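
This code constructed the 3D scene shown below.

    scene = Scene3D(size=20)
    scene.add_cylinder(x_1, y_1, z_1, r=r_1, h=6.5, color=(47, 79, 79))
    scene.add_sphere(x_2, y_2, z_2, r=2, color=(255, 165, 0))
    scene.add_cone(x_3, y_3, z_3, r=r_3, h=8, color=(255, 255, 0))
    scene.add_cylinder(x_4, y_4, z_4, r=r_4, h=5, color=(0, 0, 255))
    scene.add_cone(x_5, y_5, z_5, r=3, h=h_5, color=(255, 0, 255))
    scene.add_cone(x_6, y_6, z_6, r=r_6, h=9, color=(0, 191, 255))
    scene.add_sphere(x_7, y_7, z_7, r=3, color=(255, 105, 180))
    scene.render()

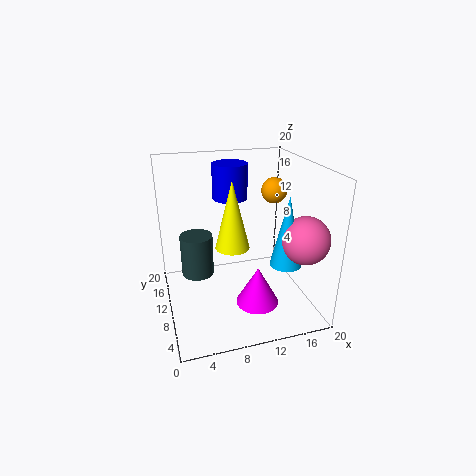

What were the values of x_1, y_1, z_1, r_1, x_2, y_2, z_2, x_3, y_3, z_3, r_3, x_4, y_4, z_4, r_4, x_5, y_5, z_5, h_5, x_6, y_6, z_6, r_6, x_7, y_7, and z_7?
x_1 = 5, y_1 = 15.5, z_1 = 2, r_1 = 2.5, x_2 = 17.5, y_2 = 15.5, z_2 = 14.5, x_3 = 7.5, y_3 = 4, z_3 = 12, r_3 = 2, x_4 = 10, y_4 = 14, z_4 = 14.5, r_4 = 2.5, x_5 = 12, y_5 = 7, z_5 = 1, h_5 = 5.5, x_6 = 14.5, y_6 = 4, z_6 = 8.5, r_6 = 2, x_7 = 16.5, y_7 = 3, z_7 = 12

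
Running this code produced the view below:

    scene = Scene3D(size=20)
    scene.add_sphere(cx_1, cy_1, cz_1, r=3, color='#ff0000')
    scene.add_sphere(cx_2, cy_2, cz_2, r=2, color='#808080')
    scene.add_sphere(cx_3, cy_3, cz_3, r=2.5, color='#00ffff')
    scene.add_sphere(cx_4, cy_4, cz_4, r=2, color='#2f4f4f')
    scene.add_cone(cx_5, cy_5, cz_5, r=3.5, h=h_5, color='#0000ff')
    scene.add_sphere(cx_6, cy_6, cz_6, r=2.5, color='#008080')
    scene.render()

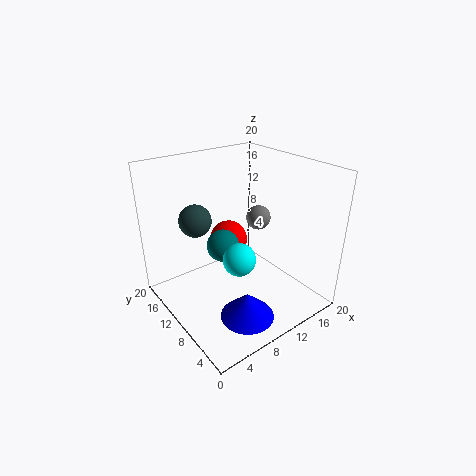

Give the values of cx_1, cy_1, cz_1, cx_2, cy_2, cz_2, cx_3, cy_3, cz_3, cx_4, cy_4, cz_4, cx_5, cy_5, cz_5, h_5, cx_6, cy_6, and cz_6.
cx_1 = 13; cy_1 = 16.5; cz_1 = 6; cx_2 = 18; cy_2 = 15; cz_2 = 9; cx_3 = 11; cy_3 = 11; cz_3 = 5.5; cx_4 = 3.5; cy_4 = 10; cz_4 = 14.5; cx_5 = 7; cy_5 = 4; cz_5 = 2; h_5 = 3.5; cx_6 = 10.5; cy_6 = 14.5; cz_6 = 6.5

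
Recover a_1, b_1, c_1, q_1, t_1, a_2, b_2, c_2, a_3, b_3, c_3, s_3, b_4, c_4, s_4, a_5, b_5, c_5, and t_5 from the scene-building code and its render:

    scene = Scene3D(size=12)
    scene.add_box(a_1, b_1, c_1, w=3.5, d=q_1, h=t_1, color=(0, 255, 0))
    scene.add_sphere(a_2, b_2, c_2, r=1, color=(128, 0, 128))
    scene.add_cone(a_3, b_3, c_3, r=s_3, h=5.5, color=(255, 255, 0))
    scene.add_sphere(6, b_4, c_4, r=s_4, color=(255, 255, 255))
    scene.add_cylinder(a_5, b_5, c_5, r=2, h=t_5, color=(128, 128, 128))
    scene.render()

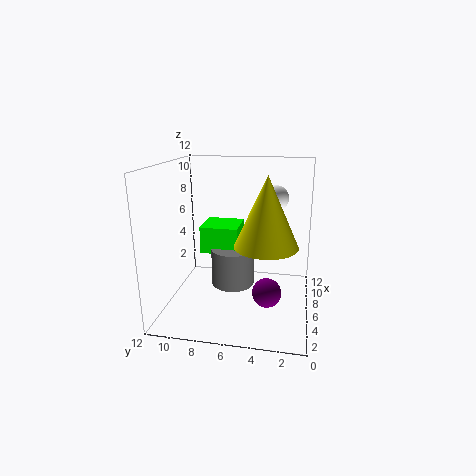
a_1 = 8
b_1 = 6.5
c_1 = 3.5
q_1 = 3.5
t_1 = 2.5
a_2 = 1
b_2 = 3
c_2 = 4
a_3 = 4.5
b_3 = 3.5
c_3 = 6
s_3 = 2.5
b_4 = 3
c_4 = 9.5
s_4 = 1
a_5 = 8.5
b_5 = 7
c_5 = 0.5
t_5 = 3.5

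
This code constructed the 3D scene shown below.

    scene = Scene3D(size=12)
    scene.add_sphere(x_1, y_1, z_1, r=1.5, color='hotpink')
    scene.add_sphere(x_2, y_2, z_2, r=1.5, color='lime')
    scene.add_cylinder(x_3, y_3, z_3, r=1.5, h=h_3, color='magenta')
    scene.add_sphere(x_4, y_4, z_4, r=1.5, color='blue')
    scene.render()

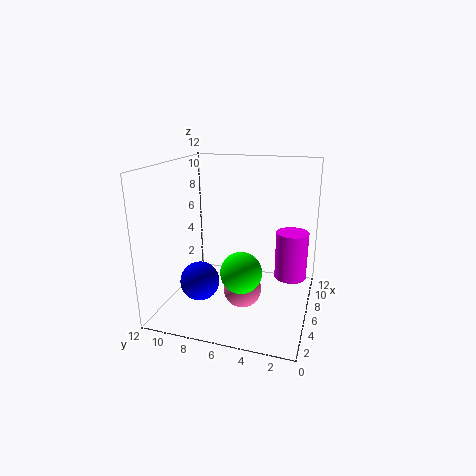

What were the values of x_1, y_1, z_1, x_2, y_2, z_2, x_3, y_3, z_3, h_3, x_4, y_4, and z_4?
x_1 = 4; y_1 = 5; z_1 = 2.5; x_2 = 2; y_2 = 4.5; z_2 = 5; x_3 = 10; y_3 = 2; z_3 = 1; h_3 = 4.5; x_4 = 2.5; y_4 = 8; z_4 = 3.5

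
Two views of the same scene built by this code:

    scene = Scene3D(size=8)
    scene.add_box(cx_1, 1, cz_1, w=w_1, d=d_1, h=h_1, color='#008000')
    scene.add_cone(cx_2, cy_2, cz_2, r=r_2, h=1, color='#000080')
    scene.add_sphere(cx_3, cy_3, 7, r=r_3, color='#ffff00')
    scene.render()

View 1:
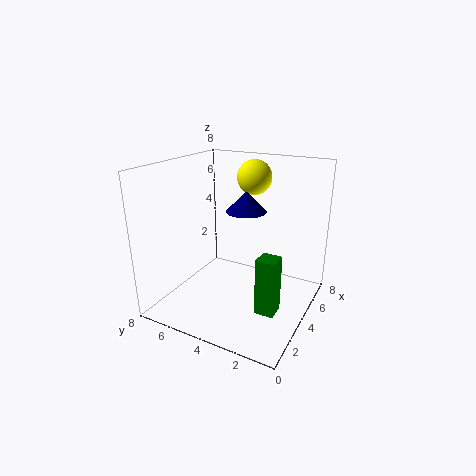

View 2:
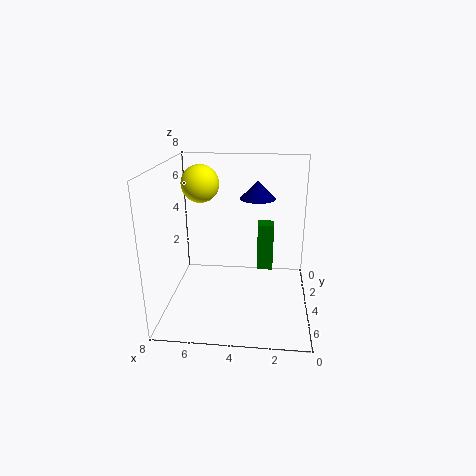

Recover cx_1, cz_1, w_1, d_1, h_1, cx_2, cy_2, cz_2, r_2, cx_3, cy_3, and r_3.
cx_1 = 2; cz_1 = 1; w_1 = 1; d_1 = 1; h_1 = 3; cx_2 = 3; cy_2 = 3; cz_2 = 6; r_2 = 1; cx_3 = 6; cy_3 = 4; r_3 = 1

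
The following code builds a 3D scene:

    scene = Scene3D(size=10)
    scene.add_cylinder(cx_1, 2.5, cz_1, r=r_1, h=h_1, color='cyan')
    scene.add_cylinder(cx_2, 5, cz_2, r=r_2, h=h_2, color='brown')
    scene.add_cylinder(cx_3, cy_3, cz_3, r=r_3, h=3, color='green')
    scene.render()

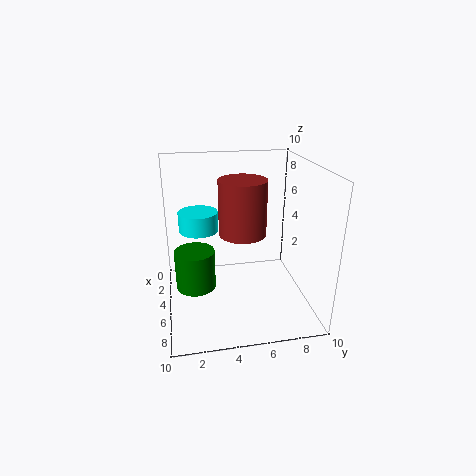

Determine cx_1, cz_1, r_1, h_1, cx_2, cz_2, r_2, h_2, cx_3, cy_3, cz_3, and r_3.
cx_1 = 2, cz_1 = 4.5, r_1 = 1.5, h_1 = 1.5, cx_2 = 6.5, cz_2 = 6, r_2 = 1.5, h_2 = 3.5, cx_3 = 3.5, cy_3 = 2, cz_3 = 0.5, r_3 = 1.5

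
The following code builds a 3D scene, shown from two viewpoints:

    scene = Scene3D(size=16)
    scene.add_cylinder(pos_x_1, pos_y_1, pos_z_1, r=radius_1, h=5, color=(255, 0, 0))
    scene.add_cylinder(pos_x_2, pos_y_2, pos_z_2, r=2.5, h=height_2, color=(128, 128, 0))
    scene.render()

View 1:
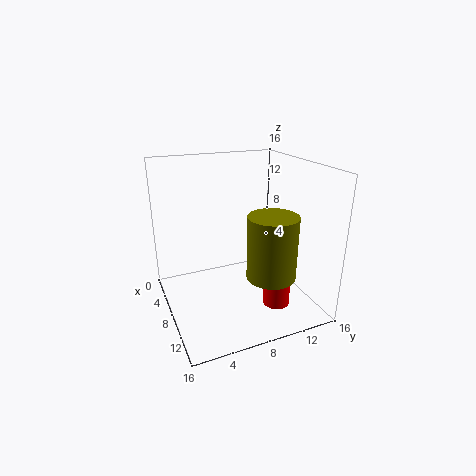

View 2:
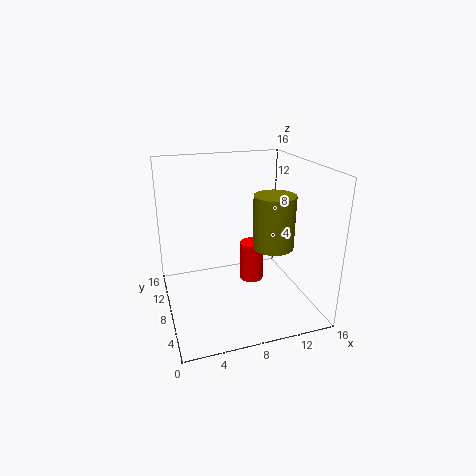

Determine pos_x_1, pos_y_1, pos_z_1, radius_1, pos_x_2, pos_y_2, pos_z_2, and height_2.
pos_x_1 = 11; pos_y_1 = 11.5; pos_z_1 = 0.5; radius_1 = 1.5; pos_x_2 = 13; pos_y_2 = 9.5; pos_z_2 = 5.5; height_2 = 6.5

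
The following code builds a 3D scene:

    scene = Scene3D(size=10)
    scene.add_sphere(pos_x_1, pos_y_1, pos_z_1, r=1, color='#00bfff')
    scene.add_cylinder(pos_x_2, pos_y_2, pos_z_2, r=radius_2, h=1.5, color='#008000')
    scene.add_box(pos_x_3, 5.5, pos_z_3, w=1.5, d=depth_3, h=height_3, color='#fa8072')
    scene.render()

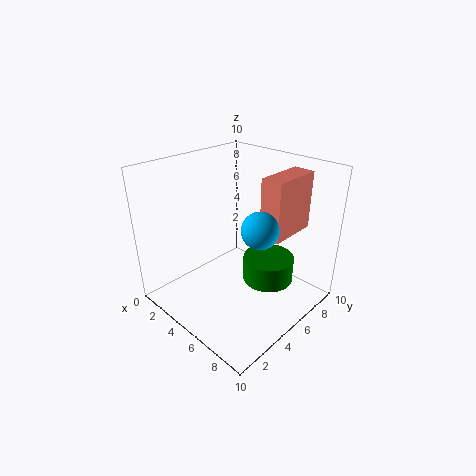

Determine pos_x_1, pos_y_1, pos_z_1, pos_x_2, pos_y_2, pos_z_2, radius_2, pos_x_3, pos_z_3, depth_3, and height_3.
pos_x_1 = 9; pos_y_1 = 2.5; pos_z_1 = 8; pos_x_2 = 8.5; pos_y_2 = 4; pos_z_2 = 4; radius_2 = 1.5; pos_x_3 = 6.5; pos_z_3 = 5.5; depth_3 = 3.5; height_3 = 4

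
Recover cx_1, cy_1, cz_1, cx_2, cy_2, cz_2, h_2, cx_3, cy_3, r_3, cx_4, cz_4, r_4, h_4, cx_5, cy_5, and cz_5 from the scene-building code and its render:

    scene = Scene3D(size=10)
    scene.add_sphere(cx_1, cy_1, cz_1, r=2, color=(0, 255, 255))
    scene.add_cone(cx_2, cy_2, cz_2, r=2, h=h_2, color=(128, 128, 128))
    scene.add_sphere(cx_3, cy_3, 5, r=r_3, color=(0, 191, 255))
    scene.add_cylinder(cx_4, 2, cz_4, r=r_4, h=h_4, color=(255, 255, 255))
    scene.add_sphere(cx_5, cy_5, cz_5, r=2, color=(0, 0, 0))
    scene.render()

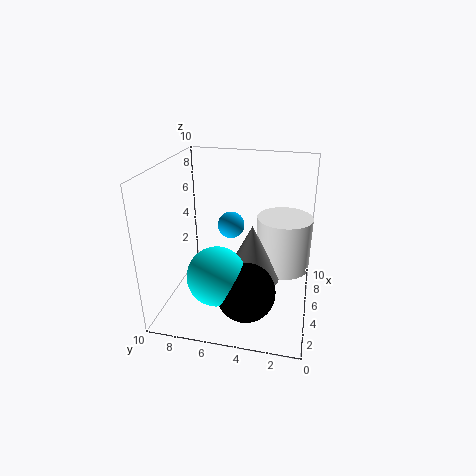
cx_1 = 3; cy_1 = 6; cz_1 = 3; cx_2 = 5; cy_2 = 4; cz_2 = 2; h_2 = 4; cx_3 = 7; cy_3 = 6; r_3 = 1; cx_4 = 7; cz_4 = 2; r_4 = 2; h_4 = 4; cx_5 = 3; cy_5 = 4; cz_5 = 2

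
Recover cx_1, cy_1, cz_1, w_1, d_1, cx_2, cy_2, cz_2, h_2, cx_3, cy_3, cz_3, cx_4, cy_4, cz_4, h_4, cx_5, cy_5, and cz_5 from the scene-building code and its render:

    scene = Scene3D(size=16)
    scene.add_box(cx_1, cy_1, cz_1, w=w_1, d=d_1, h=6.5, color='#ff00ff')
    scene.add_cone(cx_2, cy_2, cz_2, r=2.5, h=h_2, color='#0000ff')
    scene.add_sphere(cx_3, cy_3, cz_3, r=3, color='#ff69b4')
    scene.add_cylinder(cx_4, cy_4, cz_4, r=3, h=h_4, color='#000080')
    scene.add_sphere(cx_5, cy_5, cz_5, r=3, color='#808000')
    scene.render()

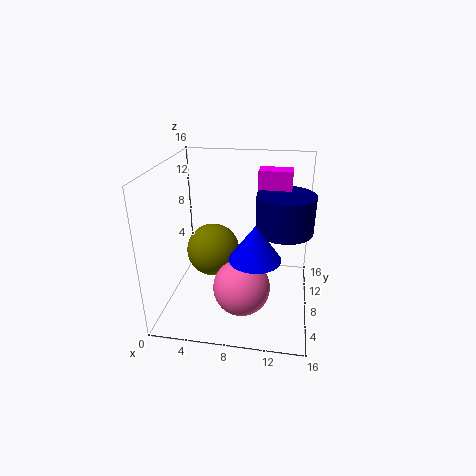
cx_1 = 10
cy_1 = 8.5
cz_1 = 9
w_1 = 3.5
d_1 = 2
cx_2 = 10.5
cy_2 = 3
cz_2 = 8.5
h_2 = 3.5
cx_3 = 9
cy_3 = 4.5
cz_3 = 4
cx_4 = 13
cy_4 = 7.5
cz_4 = 9.5
h_4 = 4
cx_5 = 5
cy_5 = 8.5
cz_5 = 6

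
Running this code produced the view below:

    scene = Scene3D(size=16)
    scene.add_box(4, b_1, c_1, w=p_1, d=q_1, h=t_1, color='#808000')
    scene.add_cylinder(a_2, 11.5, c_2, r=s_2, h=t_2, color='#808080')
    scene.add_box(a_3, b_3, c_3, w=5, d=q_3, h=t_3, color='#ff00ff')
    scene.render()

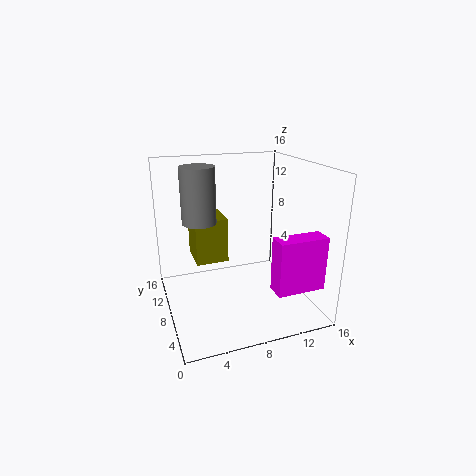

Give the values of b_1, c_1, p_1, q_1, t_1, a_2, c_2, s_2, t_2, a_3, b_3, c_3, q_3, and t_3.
b_1 = 11.5
c_1 = 3.5
p_1 = 4
q_1 = 4.5
t_1 = 5.5
a_2 = 4.5
c_2 = 9
s_2 = 2
t_2 = 6.5
a_3 = 9.5
b_3 = 0.5
c_3 = 4.5
q_3 = 2
t_3 = 5.5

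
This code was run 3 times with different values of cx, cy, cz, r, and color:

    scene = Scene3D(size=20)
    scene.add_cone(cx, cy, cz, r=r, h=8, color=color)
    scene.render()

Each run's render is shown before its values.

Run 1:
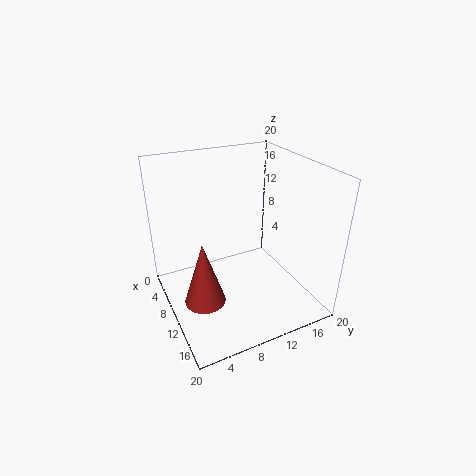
cx = 15; cy = 3; cz = 5.5; r = 2.5; color = 'brown'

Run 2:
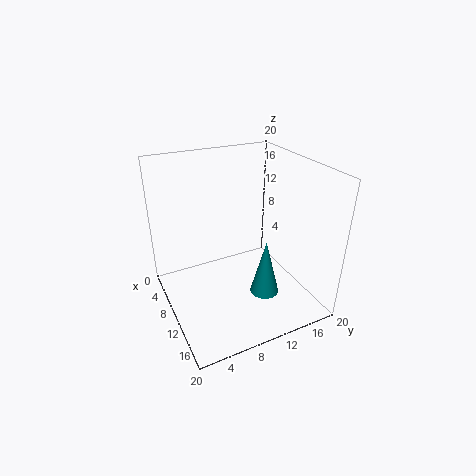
cx = 13.5; cy = 12.5; cz = 2.5; r = 2; color = 'teal'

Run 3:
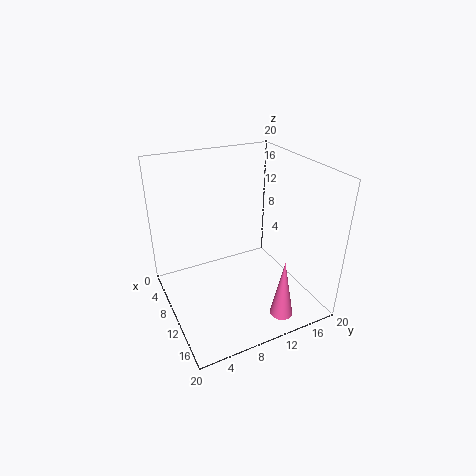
cx = 18; cy = 12.5; cz = 2; r = 1.5; color = 'hotpink'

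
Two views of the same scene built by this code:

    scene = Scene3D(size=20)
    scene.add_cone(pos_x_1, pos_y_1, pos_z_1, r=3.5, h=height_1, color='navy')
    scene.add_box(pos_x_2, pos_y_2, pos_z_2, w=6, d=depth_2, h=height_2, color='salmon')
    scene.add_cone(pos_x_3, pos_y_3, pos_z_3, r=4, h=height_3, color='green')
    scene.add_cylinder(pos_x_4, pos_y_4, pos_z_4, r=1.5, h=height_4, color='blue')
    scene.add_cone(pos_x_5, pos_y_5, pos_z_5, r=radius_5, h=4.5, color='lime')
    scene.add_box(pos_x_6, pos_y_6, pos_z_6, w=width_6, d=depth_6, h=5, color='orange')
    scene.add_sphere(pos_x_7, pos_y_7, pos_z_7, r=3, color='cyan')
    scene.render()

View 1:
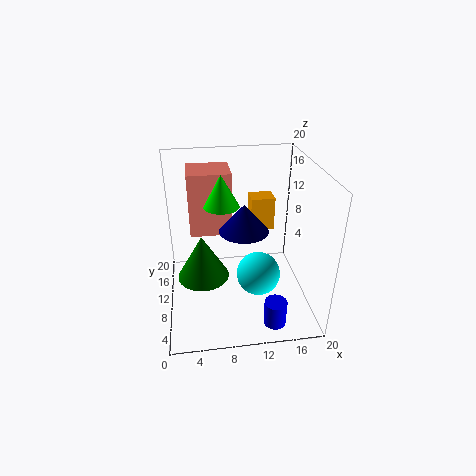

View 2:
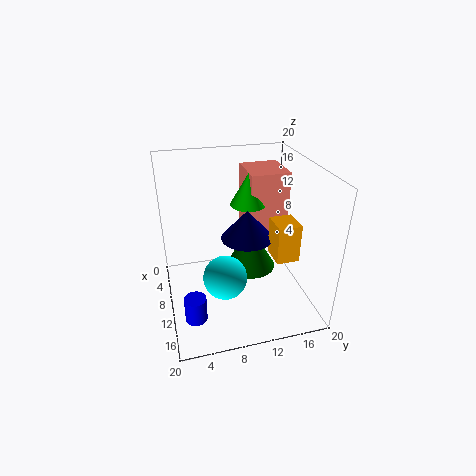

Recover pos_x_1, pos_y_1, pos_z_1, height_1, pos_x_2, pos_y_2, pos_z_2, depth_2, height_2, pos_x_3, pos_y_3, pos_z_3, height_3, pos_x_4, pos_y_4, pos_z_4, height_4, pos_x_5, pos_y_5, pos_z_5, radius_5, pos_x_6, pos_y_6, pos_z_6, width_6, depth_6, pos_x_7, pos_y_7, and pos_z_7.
pos_x_1 = 11, pos_y_1 = 11, pos_z_1 = 10.5, height_1 = 4, pos_x_2 = 3.5, pos_y_2 = 12, pos_z_2 = 9.5, depth_2 = 5.5, height_2 = 9, pos_x_3 = 5, pos_y_3 = 13.5, pos_z_3 = 1.5, height_3 = 7, pos_x_4 = 14, pos_y_4 = 3, pos_z_4 = 0.5, height_4 = 3.5, pos_x_5 = 8, pos_y_5 = 12, pos_z_5 = 14, radius_5 = 2.5, pos_x_6 = 12.5, pos_y_6 = 13.5, pos_z_6 = 9, width_6 = 3.5, depth_6 = 3, pos_x_7 = 12.5, pos_y_7 = 7.5, pos_z_7 = 5.5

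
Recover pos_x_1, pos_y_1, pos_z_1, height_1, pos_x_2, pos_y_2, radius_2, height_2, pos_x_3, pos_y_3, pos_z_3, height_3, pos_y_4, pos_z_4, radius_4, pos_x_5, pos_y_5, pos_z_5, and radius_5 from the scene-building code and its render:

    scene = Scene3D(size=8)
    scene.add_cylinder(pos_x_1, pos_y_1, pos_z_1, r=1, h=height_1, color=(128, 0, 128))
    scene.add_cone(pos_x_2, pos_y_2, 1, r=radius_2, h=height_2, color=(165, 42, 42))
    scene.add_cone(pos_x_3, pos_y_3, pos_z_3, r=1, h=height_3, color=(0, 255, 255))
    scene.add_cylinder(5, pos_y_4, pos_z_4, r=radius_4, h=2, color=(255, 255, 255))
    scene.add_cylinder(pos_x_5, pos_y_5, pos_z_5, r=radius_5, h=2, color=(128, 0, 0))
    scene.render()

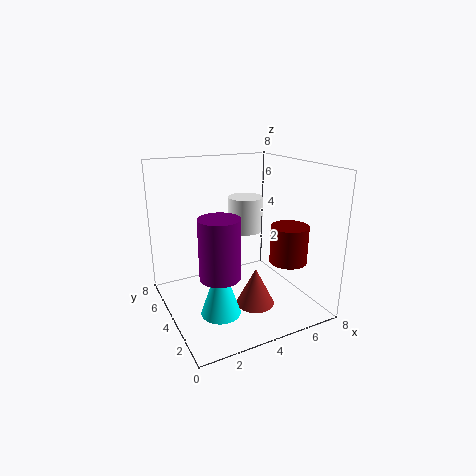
pos_x_1 = 2
pos_y_1 = 2
pos_z_1 = 3
height_1 = 3
pos_x_2 = 4
pos_y_2 = 2
radius_2 = 1
height_2 = 2
pos_x_3 = 2
pos_y_3 = 2
pos_z_3 = 1
height_3 = 3
pos_y_4 = 5
pos_z_4 = 4
radius_4 = 1
pos_x_5 = 6
pos_y_5 = 2
pos_z_5 = 3
radius_5 = 1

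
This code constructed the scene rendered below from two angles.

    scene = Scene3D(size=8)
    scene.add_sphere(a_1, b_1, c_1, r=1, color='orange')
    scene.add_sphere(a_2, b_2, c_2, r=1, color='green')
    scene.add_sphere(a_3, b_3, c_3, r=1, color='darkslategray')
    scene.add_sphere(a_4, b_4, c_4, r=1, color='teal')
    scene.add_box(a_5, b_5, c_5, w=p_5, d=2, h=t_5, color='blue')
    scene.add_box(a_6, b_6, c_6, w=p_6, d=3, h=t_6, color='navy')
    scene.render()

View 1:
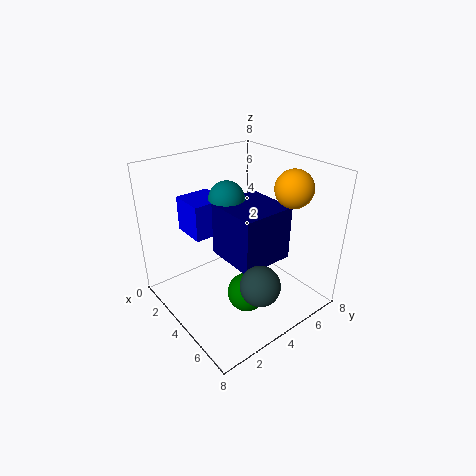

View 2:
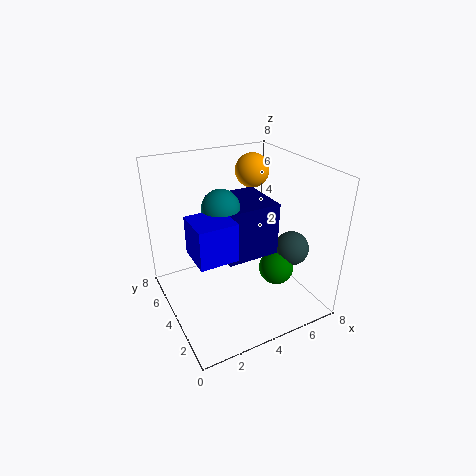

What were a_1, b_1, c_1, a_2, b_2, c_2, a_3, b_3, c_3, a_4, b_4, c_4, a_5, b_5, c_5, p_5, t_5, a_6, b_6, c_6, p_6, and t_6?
a_1 = 6
b_1 = 6
c_1 = 7
a_2 = 6
b_2 = 3
c_2 = 2
a_3 = 7
b_3 = 3
c_3 = 3
a_4 = 3
b_4 = 4
c_4 = 6
a_5 = 1
b_5 = 2
c_5 = 4
p_5 = 2
t_5 = 2
a_6 = 3
b_6 = 3
c_6 = 3
p_6 = 3
t_6 = 3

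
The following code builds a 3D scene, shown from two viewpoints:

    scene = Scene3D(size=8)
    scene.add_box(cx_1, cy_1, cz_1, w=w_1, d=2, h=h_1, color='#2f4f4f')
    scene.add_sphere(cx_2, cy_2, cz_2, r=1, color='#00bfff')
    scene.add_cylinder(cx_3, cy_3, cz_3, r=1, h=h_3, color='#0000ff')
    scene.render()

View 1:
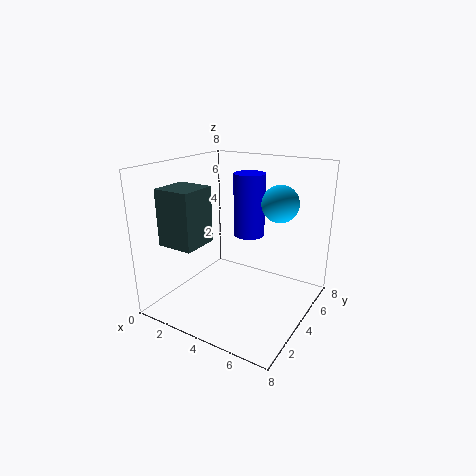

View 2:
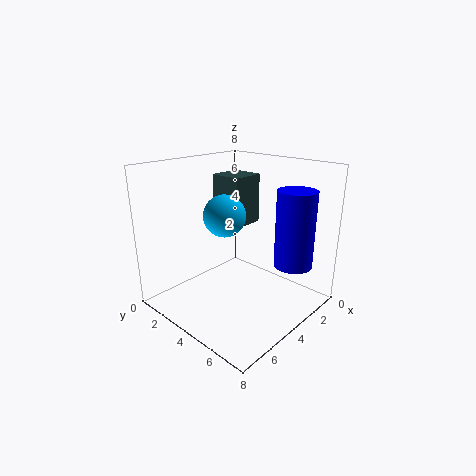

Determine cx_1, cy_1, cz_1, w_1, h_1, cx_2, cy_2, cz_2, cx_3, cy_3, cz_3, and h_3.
cx_1 = 1
cy_1 = 1
cz_1 = 4
w_1 = 2
h_1 = 3
cx_2 = 6
cy_2 = 5
cz_2 = 6
cx_3 = 3
cy_3 = 7
cz_3 = 3
h_3 = 4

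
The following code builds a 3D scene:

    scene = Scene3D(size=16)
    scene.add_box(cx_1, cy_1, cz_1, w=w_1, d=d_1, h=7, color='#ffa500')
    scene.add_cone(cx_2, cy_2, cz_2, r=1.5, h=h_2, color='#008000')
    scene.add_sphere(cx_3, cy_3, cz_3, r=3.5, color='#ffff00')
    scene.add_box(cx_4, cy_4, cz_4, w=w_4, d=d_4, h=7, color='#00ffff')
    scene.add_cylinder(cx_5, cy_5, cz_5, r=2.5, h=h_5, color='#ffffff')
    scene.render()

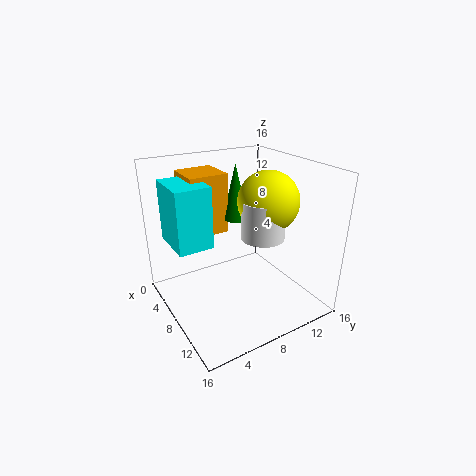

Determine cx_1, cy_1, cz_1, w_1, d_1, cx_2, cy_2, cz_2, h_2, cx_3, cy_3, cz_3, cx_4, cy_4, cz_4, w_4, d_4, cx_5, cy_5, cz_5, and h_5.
cx_1 = 0.5; cy_1 = 4; cz_1 = 7.5; w_1 = 4.5; d_1 = 4.5; cx_2 = 5; cy_2 = 9.5; cz_2 = 9; h_2 = 6.5; cx_3 = 8; cy_3 = 12; cz_3 = 11.5; cx_4 = 1.5; cy_4 = 1.5; cz_4 = 7; w_4 = 5.5; d_4 = 4; cx_5 = 8.5; cy_5 = 11; cz_5 = 7.5; h_5 = 4.5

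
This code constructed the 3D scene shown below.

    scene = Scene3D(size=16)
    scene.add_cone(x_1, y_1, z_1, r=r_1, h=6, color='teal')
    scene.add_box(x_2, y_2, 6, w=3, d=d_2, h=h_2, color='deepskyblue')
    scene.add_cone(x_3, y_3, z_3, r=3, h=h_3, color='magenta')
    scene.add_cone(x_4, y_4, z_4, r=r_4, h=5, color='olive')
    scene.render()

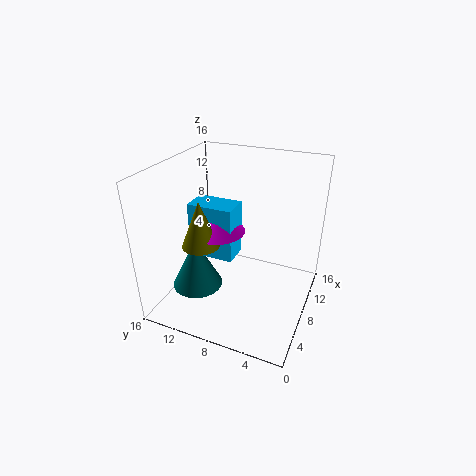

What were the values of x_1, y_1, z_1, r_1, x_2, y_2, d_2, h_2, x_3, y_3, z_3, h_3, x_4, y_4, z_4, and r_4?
x_1 = 7
y_1 = 13
z_1 = 1
r_1 = 3
x_2 = 6
y_2 = 8
d_2 = 5
h_2 = 6
x_3 = 7
y_3 = 10
z_3 = 9
h_3 = 2
x_4 = 5
y_4 = 11
z_4 = 8
r_4 = 2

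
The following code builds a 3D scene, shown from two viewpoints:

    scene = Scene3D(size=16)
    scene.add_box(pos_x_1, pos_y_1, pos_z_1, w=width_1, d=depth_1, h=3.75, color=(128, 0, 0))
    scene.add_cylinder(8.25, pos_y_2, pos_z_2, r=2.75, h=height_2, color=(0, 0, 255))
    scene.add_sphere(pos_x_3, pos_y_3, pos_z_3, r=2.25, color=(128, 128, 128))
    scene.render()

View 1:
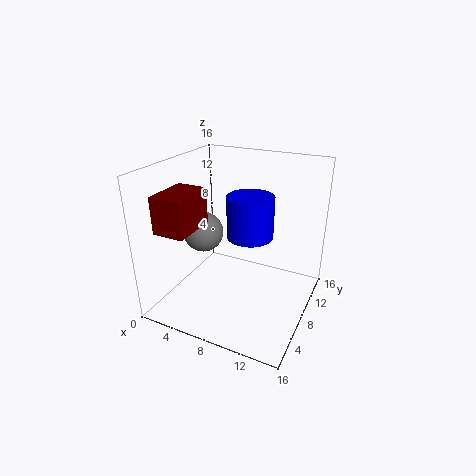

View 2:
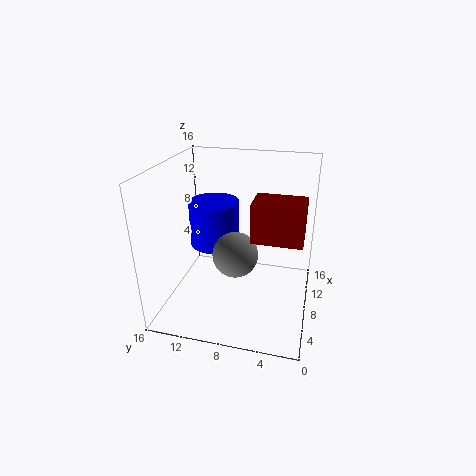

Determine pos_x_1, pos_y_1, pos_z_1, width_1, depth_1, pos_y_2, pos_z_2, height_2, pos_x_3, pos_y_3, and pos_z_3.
pos_x_1 = 2.5
pos_y_1 = 0.75
pos_z_1 = 10.5
width_1 = 3.25
depth_1 = 4.75
pos_y_2 = 10.75
pos_z_2 = 7
height_2 = 5
pos_x_3 = 4
pos_y_3 = 7.25
pos_z_3 = 8.25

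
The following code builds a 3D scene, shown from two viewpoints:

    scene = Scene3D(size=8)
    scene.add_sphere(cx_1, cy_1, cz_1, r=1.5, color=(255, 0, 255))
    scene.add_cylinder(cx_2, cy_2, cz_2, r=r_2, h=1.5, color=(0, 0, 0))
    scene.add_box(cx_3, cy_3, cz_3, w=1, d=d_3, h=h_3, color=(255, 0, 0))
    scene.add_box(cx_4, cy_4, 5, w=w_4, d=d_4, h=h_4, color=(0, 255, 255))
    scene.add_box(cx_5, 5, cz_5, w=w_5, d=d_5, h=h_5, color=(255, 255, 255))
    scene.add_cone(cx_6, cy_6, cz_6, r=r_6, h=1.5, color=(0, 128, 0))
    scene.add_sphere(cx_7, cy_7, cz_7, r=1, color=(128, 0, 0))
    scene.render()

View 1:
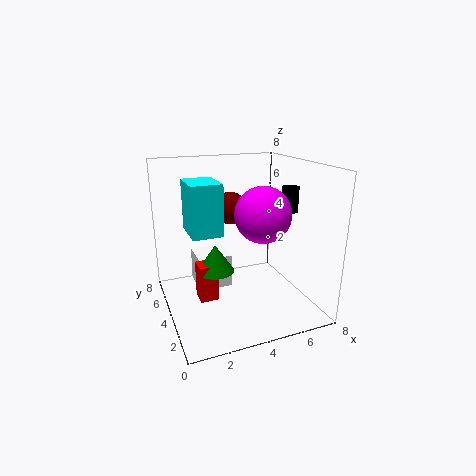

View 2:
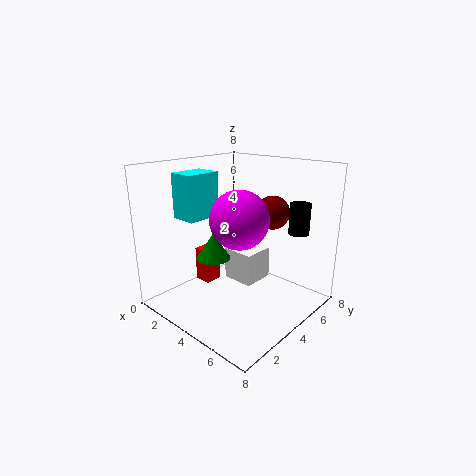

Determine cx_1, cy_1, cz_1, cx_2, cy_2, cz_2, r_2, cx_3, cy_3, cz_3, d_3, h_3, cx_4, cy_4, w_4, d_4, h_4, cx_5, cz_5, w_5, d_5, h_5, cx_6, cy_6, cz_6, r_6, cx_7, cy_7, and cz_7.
cx_1 = 5; cy_1 = 3; cz_1 = 5.5; cx_2 = 7.5; cy_2 = 4.5; cz_2 = 5; r_2 = 0.5; cx_3 = 1.5; cy_3 = 3; cz_3 = 1; d_3 = 1; h_3 = 2; cx_4 = 1; cy_4 = 2; w_4 = 1.5; d_4 = 2; h_4 = 2.5; cx_5 = 2; cz_5 = 0.5; w_5 = 2; d_5 = 2; h_5 = 2; cx_6 = 2.5; cy_6 = 3.5; cz_6 = 2.5; r_6 = 1; cx_7 = 4.5; cy_7 = 6.5; cz_7 = 5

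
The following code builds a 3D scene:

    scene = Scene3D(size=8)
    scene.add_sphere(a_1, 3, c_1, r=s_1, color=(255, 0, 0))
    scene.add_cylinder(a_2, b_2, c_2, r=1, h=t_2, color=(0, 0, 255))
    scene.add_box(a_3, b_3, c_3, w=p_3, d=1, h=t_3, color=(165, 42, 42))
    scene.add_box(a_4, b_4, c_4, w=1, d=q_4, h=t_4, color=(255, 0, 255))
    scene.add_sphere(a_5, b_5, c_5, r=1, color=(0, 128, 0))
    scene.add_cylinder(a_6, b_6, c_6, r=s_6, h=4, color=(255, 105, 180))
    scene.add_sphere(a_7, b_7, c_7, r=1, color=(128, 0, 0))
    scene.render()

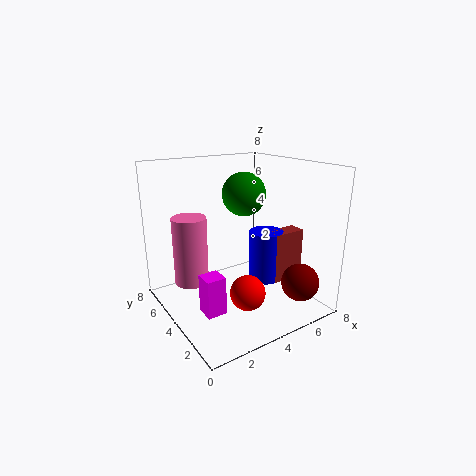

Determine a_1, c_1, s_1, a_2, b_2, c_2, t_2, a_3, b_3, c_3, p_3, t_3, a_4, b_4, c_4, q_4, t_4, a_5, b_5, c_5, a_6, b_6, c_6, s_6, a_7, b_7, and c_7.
a_1 = 4
c_1 = 1
s_1 = 1
a_2 = 6
b_2 = 4
c_2 = 1
t_2 = 3
a_3 = 6
b_3 = 3
c_3 = 1
p_3 = 2
t_3 = 3
a_4 = 1
b_4 = 2
c_4 = 1
q_4 = 1
t_4 = 2
a_5 = 3
b_5 = 2
c_5 = 7
a_6 = 2
b_6 = 6
c_6 = 1
s_6 = 1
a_7 = 6
b_7 = 1
c_7 = 2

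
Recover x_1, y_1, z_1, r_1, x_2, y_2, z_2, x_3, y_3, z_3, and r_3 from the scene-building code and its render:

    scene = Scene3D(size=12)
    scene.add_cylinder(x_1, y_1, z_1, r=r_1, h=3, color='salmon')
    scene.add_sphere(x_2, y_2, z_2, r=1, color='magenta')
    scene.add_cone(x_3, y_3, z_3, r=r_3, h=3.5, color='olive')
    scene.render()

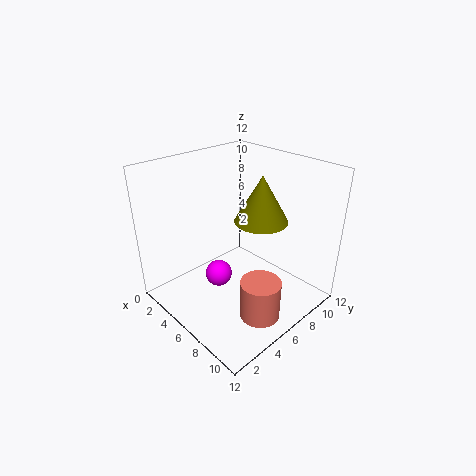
x_1 = 10.5; y_1 = 4; z_1 = 2; r_1 = 1.5; x_2 = 7; y_2 = 3; z_2 = 4.5; x_3 = 8.5; y_3 = 6; z_3 = 8.5; r_3 = 2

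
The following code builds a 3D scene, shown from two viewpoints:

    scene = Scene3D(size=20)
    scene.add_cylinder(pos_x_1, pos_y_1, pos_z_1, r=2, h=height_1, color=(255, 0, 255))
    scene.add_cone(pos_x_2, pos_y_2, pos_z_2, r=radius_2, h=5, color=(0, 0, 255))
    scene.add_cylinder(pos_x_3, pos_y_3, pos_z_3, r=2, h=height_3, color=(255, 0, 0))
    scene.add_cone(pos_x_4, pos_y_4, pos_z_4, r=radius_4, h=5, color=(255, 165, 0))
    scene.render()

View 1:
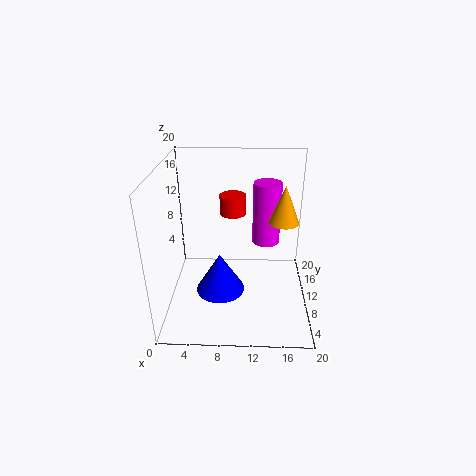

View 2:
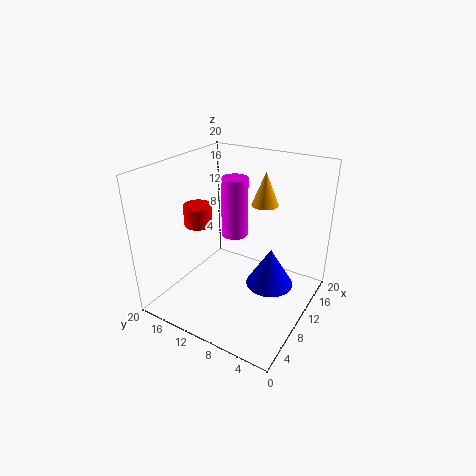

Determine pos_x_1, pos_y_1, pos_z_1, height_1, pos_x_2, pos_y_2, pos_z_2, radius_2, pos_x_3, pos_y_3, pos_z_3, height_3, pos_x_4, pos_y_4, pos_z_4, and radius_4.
pos_x_1 = 14, pos_y_1 = 13, pos_z_1 = 8, height_1 = 9, pos_x_2 = 8, pos_y_2 = 4, pos_z_2 = 6, radius_2 = 3, pos_x_3 = 9, pos_y_3 = 16, pos_z_3 = 11, height_3 = 3, pos_x_4 = 16, pos_y_4 = 9, pos_z_4 = 13, radius_4 = 2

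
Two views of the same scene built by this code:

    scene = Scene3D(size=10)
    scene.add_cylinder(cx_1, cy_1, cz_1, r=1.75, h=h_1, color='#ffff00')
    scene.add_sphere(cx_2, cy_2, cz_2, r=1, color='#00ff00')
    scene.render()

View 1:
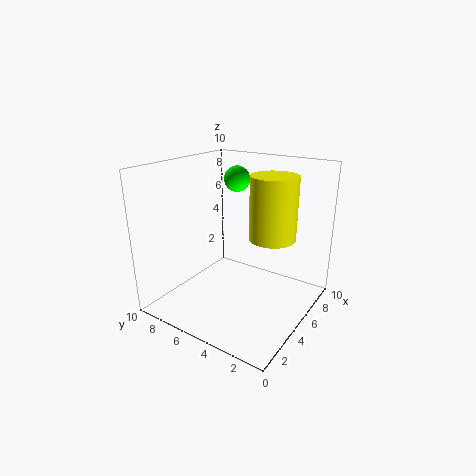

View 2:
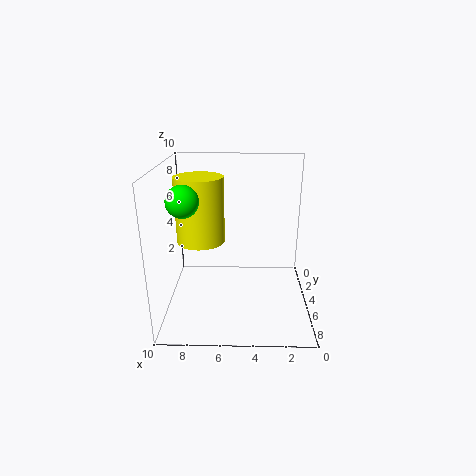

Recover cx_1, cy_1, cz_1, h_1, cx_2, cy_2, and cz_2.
cx_1 = 7.75
cy_1 = 3.75
cz_1 = 4.25
h_1 = 4.75
cx_2 = 8.25
cy_2 = 7.25
cz_2 = 8.25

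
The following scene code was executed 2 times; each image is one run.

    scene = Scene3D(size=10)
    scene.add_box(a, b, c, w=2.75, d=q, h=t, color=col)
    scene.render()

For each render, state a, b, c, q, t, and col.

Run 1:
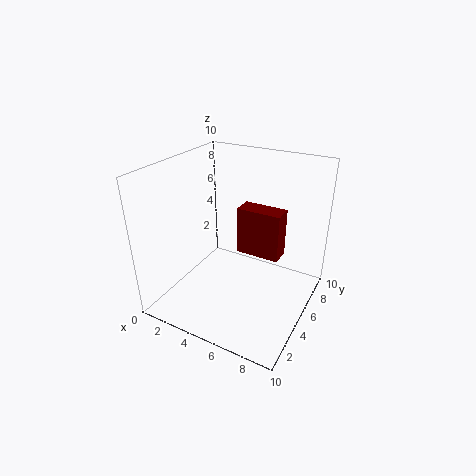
a = 5.75; b = 3.5; c = 5; q = 1.25; t = 3; col = 'maroon'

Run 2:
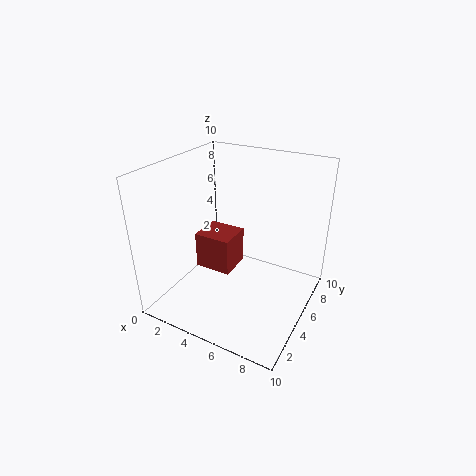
a = 1.5; b = 4.75; c = 1.75; q = 2.5; t = 2.75; col = 'brown'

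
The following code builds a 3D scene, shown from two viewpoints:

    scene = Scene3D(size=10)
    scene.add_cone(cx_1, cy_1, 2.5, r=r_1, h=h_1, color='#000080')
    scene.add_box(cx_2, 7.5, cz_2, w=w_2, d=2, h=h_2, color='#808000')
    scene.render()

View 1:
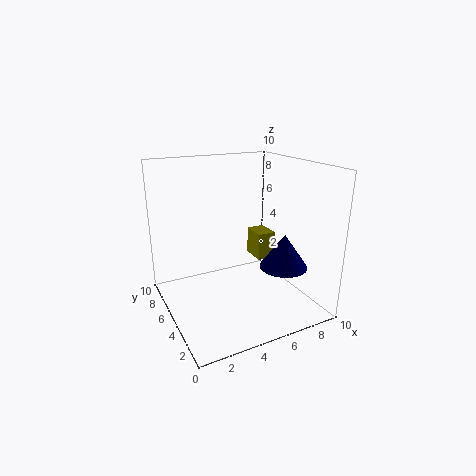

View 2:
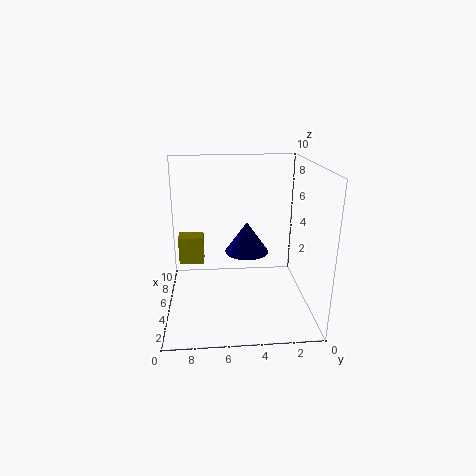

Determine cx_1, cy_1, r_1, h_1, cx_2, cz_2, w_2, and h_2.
cx_1 = 8.25
cy_1 = 4
r_1 = 1.75
h_1 = 2.5
cx_2 = 8.25
cz_2 = 1.5
w_2 = 1.5
h_2 = 2.25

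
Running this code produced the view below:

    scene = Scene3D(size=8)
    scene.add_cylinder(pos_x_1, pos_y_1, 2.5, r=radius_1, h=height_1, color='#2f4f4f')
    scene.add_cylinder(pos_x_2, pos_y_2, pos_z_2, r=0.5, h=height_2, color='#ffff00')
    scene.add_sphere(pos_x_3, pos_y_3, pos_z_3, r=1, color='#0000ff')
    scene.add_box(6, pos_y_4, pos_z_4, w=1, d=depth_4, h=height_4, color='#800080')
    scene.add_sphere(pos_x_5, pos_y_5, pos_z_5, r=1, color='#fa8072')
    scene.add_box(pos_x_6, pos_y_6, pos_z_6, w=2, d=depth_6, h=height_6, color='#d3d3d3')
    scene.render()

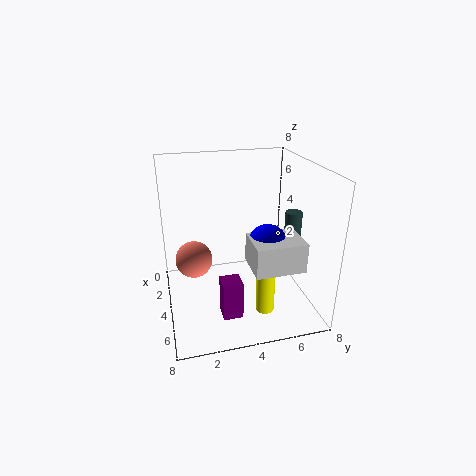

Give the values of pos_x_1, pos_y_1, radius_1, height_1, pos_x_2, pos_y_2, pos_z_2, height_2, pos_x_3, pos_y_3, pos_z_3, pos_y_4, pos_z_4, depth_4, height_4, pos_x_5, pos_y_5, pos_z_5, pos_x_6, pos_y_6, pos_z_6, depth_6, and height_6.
pos_x_1 = 3.5, pos_y_1 = 7.5, radius_1 = 0.5, height_1 = 2.5, pos_x_2 = 6, pos_y_2 = 5, pos_z_2 = 0.5, height_2 = 3.5, pos_x_3 = 6, pos_y_3 = 5, pos_z_3 = 4.5, pos_y_4 = 2.5, pos_z_4 = 1, depth_4 = 1, height_4 = 2, pos_x_5 = 4, pos_y_5 = 1.5, pos_z_5 = 3, pos_x_6 = 5.5, pos_y_6 = 4, pos_z_6 = 3.5, depth_6 = 2.5, height_6 = 1.5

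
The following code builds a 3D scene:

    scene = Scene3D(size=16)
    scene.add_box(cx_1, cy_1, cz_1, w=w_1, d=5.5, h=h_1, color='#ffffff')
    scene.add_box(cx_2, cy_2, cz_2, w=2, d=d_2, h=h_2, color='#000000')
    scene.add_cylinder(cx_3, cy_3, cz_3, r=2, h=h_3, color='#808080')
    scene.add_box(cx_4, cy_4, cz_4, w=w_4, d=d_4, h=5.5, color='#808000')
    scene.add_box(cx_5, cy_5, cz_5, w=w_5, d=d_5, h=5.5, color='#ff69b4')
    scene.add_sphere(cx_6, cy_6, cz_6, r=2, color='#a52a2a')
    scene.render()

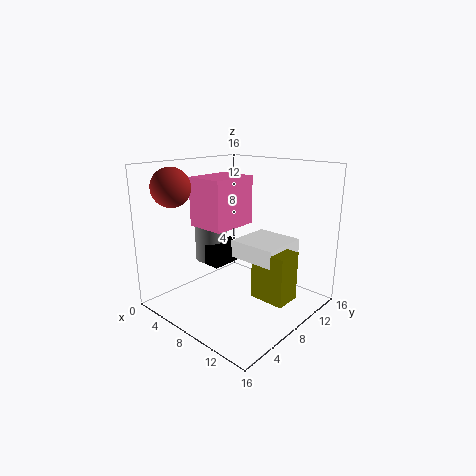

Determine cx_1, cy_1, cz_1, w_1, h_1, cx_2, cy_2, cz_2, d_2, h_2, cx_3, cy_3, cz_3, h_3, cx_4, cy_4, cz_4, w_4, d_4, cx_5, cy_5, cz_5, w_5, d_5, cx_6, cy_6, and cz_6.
cx_1 = 7
cy_1 = 8
cz_1 = 5.5
w_1 = 5.5
h_1 = 2
cx_2 = 3
cy_2 = 7.5
cz_2 = 3.5
d_2 = 4.5
h_2 = 2.5
cx_3 = 2
cy_3 = 9.5
cz_3 = 3.5
h_3 = 5
cx_4 = 10
cy_4 = 8
cz_4 = 1.5
w_4 = 4
d_4 = 3
cx_5 = 3
cy_5 = 5.5
cz_5 = 9
w_5 = 4.5
d_5 = 5.5
cx_6 = 4.5
cy_6 = 2
cz_6 = 14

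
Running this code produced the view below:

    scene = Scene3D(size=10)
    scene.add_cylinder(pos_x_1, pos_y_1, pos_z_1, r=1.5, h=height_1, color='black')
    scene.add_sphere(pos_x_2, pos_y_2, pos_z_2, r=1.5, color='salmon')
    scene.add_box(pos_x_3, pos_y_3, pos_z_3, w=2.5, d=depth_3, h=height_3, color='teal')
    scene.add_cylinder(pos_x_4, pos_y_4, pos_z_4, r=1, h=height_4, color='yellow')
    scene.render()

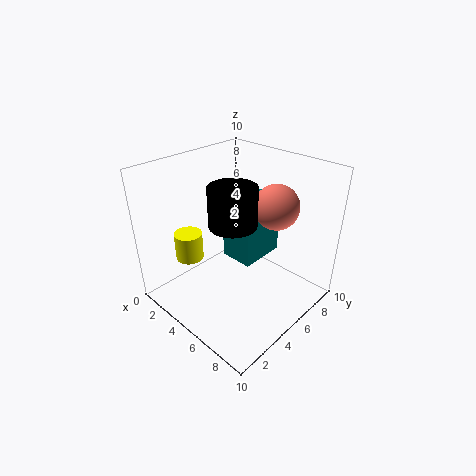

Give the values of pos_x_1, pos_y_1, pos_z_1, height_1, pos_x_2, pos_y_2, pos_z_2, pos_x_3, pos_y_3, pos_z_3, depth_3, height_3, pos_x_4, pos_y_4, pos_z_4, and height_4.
pos_x_1 = 6, pos_y_1 = 3.5, pos_z_1 = 7, height_1 = 2.5, pos_x_2 = 7, pos_y_2 = 6.5, pos_z_2 = 7.5, pos_x_3 = 3, pos_y_3 = 5.5, pos_z_3 = 2.5, depth_3 = 3.5, height_3 = 4.5, pos_x_4 = 2, pos_y_4 = 3, pos_z_4 = 3, height_4 = 2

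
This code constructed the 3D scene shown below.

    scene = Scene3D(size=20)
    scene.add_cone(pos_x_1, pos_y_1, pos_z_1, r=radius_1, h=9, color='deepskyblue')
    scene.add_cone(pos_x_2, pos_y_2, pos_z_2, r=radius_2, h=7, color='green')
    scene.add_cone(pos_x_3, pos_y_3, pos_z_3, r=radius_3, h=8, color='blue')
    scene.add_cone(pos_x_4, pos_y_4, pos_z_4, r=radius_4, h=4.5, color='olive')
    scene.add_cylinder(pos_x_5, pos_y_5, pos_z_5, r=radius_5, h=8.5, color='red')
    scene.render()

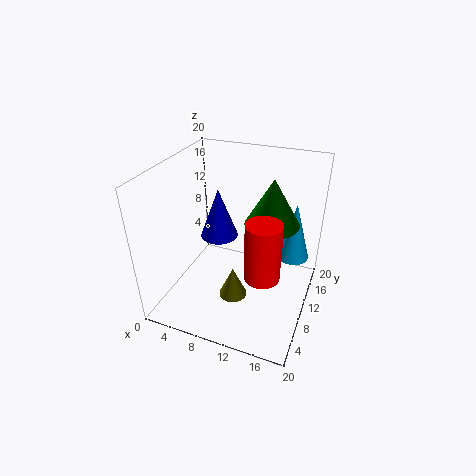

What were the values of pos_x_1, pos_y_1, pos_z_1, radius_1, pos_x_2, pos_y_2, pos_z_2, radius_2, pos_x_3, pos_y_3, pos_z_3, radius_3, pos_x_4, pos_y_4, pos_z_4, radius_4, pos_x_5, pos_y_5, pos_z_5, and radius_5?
pos_x_1 = 16.5; pos_y_1 = 17; pos_z_1 = 4; radius_1 = 2.5; pos_x_2 = 13.5; pos_y_2 = 14.5; pos_z_2 = 10.5; radius_2 = 4; pos_x_3 = 4.5; pos_y_3 = 15.5; pos_z_3 = 6; radius_3 = 3; pos_x_4 = 10; pos_y_4 = 8; pos_z_4 = 1.5; radius_4 = 2; pos_x_5 = 14; pos_y_5 = 9; pos_z_5 = 5; radius_5 = 2.5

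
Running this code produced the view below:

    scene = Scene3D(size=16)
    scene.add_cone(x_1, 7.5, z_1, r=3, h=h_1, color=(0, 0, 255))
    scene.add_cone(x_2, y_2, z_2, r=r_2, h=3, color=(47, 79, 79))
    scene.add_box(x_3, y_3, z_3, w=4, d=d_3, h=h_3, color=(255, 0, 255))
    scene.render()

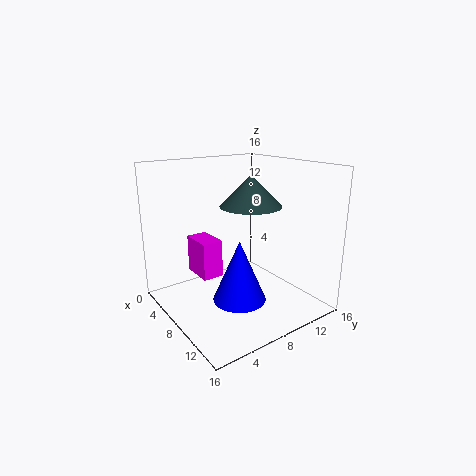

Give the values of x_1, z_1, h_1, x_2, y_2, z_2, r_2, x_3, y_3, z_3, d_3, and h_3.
x_1 = 9
z_1 = 1
h_1 = 7
x_2 = 11.5
y_2 = 7
z_2 = 12.5
r_2 = 3
x_3 = 1.5
y_3 = 5
z_3 = 2.5
d_3 = 2.5
h_3 = 4.5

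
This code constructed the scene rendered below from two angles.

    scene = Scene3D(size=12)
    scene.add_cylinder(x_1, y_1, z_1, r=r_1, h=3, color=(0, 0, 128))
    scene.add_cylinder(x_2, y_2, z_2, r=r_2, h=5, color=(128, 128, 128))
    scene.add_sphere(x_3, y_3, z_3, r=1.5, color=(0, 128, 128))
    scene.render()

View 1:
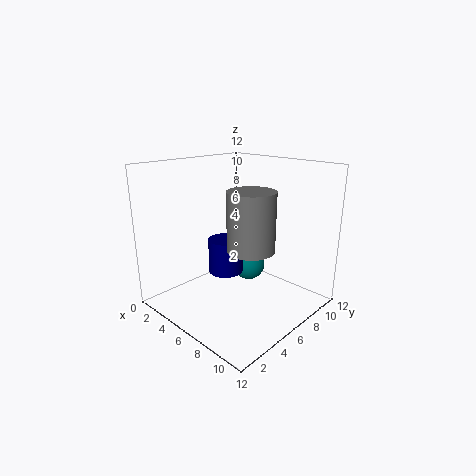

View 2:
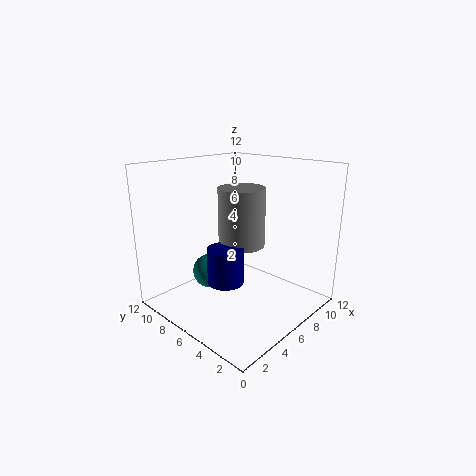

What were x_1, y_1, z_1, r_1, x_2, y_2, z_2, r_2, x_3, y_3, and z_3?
x_1 = 4.5, y_1 = 6, z_1 = 2.5, r_1 = 1.5, x_2 = 7, y_2 = 6.5, z_2 = 5, r_2 = 2, x_3 = 5, y_3 = 8.5, z_3 = 2.5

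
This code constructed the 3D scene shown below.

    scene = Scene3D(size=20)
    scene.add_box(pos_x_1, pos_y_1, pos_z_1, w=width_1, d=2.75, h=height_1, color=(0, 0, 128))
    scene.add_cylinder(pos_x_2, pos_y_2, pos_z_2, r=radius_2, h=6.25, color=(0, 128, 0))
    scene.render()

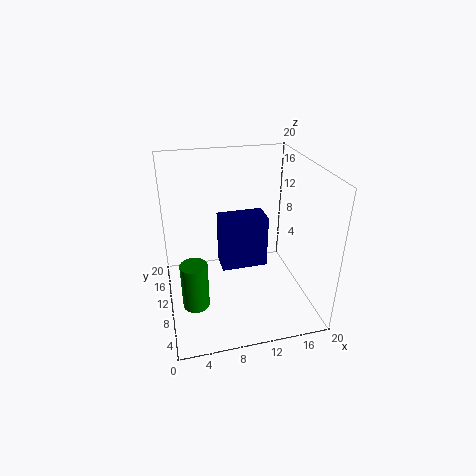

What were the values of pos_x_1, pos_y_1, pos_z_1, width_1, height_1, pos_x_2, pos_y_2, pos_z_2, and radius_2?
pos_x_1 = 6; pos_y_1 = 1; pos_z_1 = 11.5; width_1 = 5; height_1 = 5.75; pos_x_2 = 3.25; pos_y_2 = 6; pos_z_2 = 3; radius_2 = 1.75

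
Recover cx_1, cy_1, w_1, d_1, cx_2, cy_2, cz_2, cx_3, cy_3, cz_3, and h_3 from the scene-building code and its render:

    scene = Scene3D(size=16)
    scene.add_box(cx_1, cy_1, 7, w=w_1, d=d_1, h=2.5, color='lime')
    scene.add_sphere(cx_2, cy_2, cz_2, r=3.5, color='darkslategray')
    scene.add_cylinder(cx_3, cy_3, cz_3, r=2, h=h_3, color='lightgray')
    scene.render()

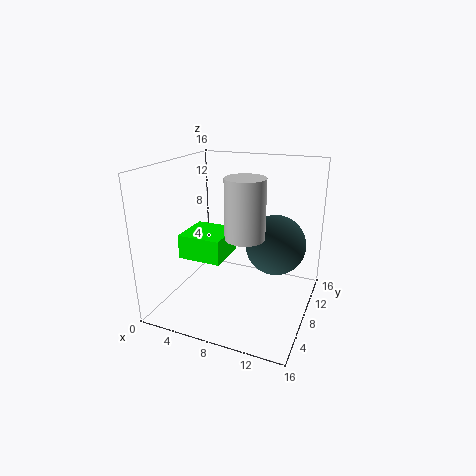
cx_1 = 3.5, cy_1 = 3, w_1 = 4.5, d_1 = 4.5, cx_2 = 11.5, cy_2 = 11, cz_2 = 6.5, cx_3 = 10, cy_3 = 5, cz_3 = 9.5, h_3 = 6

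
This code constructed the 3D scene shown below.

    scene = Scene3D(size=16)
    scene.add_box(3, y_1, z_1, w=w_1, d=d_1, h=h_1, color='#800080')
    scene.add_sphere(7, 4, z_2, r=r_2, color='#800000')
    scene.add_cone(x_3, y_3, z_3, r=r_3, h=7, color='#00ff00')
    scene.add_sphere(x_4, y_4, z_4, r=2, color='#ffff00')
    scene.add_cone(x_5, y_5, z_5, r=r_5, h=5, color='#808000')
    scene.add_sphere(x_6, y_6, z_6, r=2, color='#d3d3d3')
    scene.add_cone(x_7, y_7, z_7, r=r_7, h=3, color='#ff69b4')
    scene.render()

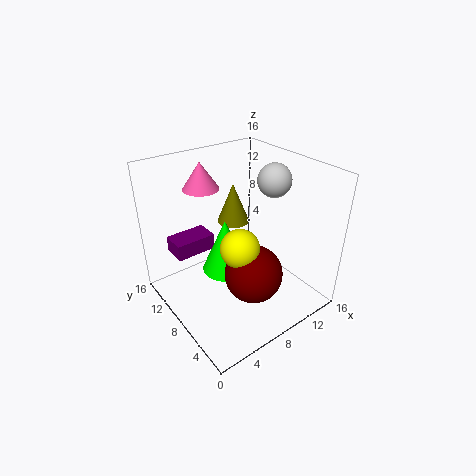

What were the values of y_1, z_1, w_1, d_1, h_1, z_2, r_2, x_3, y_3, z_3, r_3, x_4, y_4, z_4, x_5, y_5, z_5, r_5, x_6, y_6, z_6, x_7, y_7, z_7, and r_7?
y_1 = 13, z_1 = 4, w_1 = 5, d_1 = 3, h_1 = 2, z_2 = 6, r_2 = 3, x_3 = 9, y_3 = 12, z_3 = 1, r_3 = 3, x_4 = 6, y_4 = 5, z_4 = 9, x_5 = 11, y_5 = 13, z_5 = 7, r_5 = 2, x_6 = 14, y_6 = 9, z_6 = 13, x_7 = 6, y_7 = 12, z_7 = 13, r_7 = 2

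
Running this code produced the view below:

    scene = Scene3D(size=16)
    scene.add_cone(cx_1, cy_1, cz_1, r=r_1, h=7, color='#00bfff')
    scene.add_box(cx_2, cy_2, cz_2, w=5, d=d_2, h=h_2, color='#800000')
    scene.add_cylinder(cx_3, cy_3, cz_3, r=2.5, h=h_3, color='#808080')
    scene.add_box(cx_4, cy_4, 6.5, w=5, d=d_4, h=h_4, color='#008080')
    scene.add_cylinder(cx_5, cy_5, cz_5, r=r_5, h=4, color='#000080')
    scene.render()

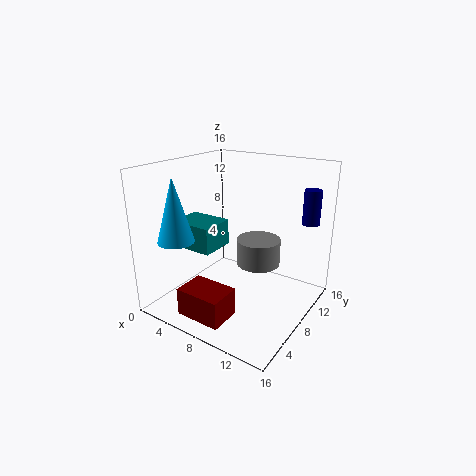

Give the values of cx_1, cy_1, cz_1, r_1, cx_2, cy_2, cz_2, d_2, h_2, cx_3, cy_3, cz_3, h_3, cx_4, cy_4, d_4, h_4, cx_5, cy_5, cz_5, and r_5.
cx_1 = 3, cy_1 = 3.5, cz_1 = 8, r_1 = 2, cx_2 = 5, cy_2 = 1, cz_2 = 1, d_2 = 3.5, h_2 = 3, cx_3 = 9.5, cy_3 = 10, cz_3 = 4.5, h_3 = 3, cx_4 = 1, cy_4 = 5, d_4 = 4, h_4 = 3, cx_5 = 14, cy_5 = 14, cz_5 = 9, r_5 = 1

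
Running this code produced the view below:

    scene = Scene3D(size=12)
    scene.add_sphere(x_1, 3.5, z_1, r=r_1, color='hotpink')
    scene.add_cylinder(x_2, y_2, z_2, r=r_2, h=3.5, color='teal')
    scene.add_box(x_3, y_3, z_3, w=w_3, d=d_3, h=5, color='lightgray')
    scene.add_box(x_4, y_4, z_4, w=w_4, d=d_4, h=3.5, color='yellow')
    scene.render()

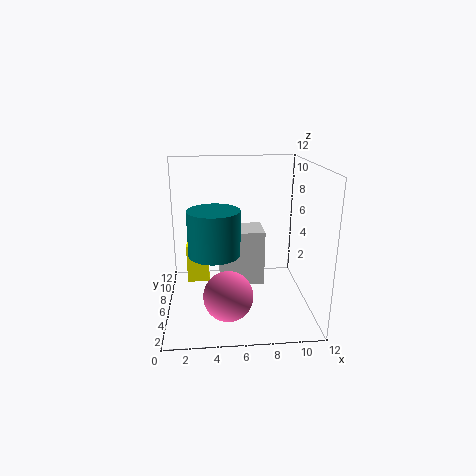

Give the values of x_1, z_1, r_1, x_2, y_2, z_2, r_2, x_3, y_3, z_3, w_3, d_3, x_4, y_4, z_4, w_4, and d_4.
x_1 = 5
z_1 = 2
r_1 = 2
x_2 = 4
y_2 = 4
z_2 = 5.5
r_2 = 2
x_3 = 4.5
y_3 = 7
z_3 = 1
w_3 = 4
d_3 = 3
x_4 = 1.5
y_4 = 8
z_4 = 1
w_4 = 2
d_4 = 3.5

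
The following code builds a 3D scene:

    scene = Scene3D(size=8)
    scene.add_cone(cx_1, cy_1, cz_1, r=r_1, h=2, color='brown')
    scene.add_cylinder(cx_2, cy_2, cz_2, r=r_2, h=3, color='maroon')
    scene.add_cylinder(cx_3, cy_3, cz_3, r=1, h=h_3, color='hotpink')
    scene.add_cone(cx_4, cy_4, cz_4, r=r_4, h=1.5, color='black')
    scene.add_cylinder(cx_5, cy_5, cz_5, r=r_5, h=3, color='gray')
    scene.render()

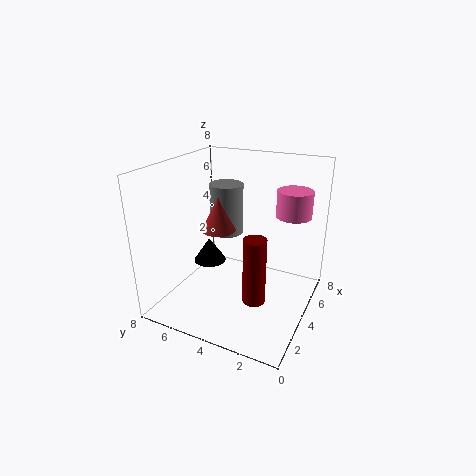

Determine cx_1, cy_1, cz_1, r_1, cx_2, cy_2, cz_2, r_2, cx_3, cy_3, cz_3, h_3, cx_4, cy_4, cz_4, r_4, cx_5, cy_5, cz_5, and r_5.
cx_1 = 4.5, cy_1 = 5.5, cz_1 = 4, r_1 = 1, cx_2 = 0.5, cy_2 = 1.5, cz_2 = 3, r_2 = 0.5, cx_3 = 6, cy_3 = 1.5, cz_3 = 5, h_3 = 1.5, cx_4 = 5, cy_4 = 6.5, cz_4 = 1.5, r_4 = 1, cx_5 = 5.5, cy_5 = 5.5, cz_5 = 3.5, r_5 = 1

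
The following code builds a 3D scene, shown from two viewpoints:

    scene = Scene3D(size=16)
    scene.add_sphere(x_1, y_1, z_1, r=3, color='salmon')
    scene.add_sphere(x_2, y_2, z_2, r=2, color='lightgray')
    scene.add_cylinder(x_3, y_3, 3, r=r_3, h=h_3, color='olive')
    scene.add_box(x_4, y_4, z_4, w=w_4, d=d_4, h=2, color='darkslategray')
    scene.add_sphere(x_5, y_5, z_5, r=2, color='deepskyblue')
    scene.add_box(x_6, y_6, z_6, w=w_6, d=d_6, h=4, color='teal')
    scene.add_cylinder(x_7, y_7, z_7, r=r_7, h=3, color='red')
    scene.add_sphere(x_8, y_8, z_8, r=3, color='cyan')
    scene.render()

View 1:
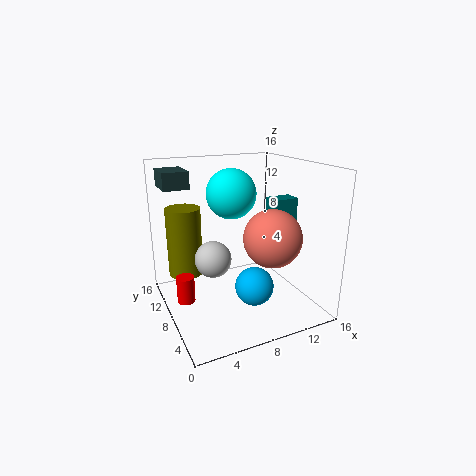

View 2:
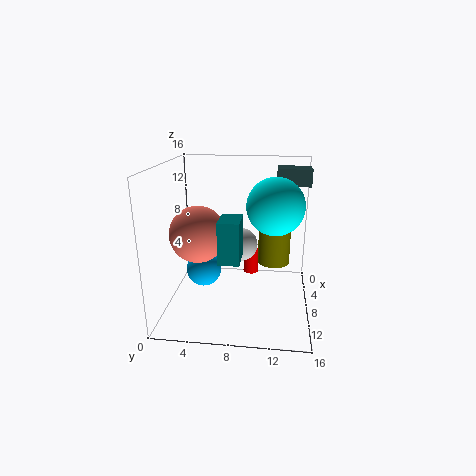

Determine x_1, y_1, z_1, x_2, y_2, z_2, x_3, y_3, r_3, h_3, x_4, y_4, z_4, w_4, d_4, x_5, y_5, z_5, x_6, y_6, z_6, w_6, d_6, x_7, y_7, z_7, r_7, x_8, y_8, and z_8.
x_1 = 10, y_1 = 4, z_1 = 9, x_2 = 5, y_2 = 8, z_2 = 6, x_3 = 3, y_3 = 12, r_3 = 2, h_3 = 8, x_4 = 1, y_4 = 12, z_4 = 13, w_4 = 3, d_4 = 4, x_5 = 8, y_5 = 4, z_5 = 4, x_6 = 12, y_6 = 7, z_6 = 8, w_6 = 3, d_6 = 2, x_7 = 2, y_7 = 9, z_7 = 1, r_7 = 1, x_8 = 9, y_8 = 12, z_8 = 12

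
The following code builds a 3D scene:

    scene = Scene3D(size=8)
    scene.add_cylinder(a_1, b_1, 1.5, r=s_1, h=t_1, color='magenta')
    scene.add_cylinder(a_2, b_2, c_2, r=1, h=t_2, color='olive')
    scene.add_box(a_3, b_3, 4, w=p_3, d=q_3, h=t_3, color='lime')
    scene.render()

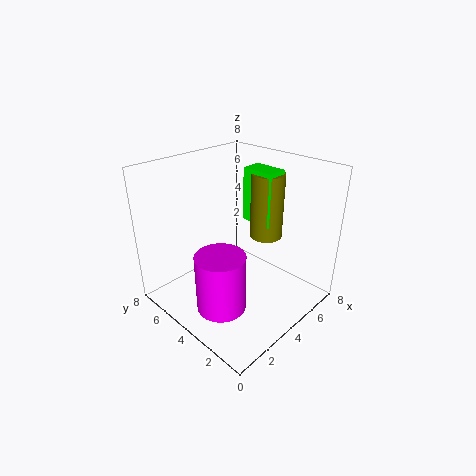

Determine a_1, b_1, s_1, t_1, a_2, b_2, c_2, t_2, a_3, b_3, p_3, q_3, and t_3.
a_1 = 1.5; b_1 = 2.75; s_1 = 1.25; t_1 = 3; a_2 = 6.75; b_2 = 4.25; c_2 = 3; t_2 = 4; a_3 = 6; b_3 = 3.5; p_3 = 1.25; q_3 = 2; t_3 = 3.25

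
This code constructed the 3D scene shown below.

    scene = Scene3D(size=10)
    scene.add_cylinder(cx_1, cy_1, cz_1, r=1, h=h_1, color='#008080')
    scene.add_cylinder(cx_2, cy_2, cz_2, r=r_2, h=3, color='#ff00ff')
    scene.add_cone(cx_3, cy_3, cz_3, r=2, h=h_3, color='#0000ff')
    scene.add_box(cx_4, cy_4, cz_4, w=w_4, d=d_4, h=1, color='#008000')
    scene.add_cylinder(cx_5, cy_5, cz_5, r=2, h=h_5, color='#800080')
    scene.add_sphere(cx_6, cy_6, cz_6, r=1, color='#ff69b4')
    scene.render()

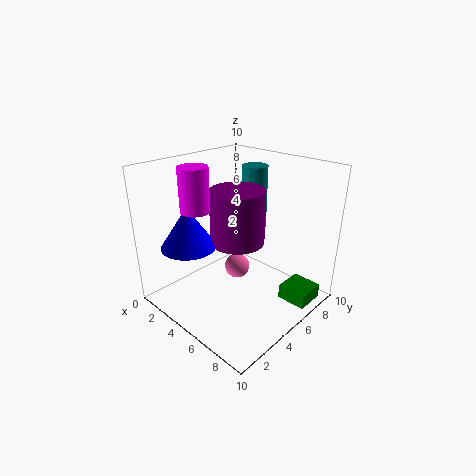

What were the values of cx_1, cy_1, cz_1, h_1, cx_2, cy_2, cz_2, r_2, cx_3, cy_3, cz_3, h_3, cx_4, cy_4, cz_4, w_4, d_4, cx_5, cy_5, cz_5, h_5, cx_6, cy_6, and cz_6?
cx_1 = 3, cy_1 = 9, cz_1 = 4, h_1 = 5, cx_2 = 3, cy_2 = 3, cz_2 = 7, r_2 = 1, cx_3 = 2, cy_3 = 3, cz_3 = 4, h_3 = 3, cx_4 = 8, cy_4 = 6, cz_4 = 1, w_4 = 2, d_4 = 2, cx_5 = 4, cy_5 = 6, cz_5 = 4, h_5 = 4, cx_6 = 3, cy_6 = 7, cz_6 = 1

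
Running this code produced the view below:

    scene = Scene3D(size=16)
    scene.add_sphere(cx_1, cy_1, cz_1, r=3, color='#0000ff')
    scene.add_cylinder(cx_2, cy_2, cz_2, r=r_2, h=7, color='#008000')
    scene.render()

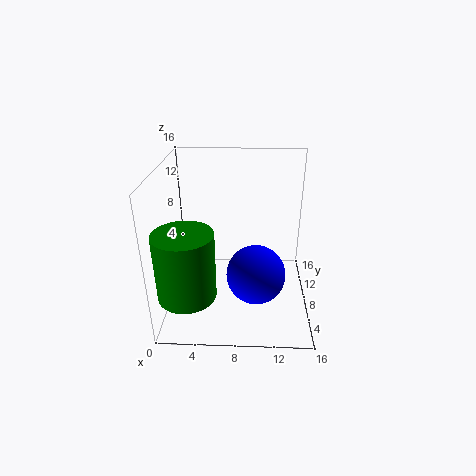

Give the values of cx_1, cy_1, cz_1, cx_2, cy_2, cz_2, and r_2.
cx_1 = 10, cy_1 = 4, cz_1 = 6, cx_2 = 3, cy_2 = 3, cz_2 = 4, r_2 = 3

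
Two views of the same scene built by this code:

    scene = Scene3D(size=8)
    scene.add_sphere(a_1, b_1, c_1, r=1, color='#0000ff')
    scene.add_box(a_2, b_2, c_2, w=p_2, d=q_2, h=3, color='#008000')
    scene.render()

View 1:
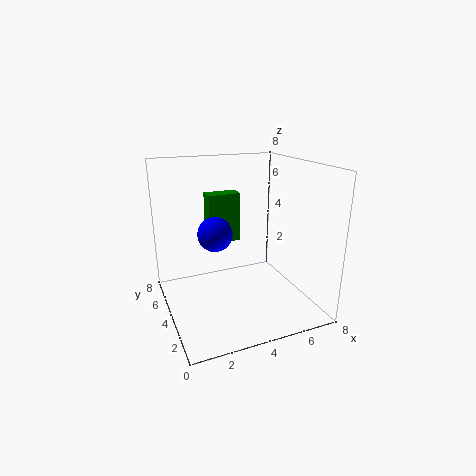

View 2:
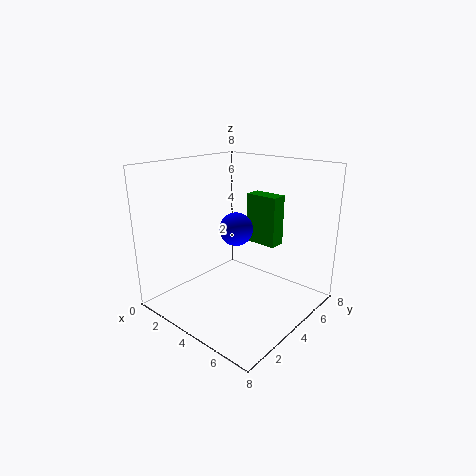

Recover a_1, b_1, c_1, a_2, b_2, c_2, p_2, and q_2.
a_1 = 3; b_1 = 5; c_1 = 4; a_2 = 3; b_2 = 6; c_2 = 3; p_2 = 2; q_2 = 1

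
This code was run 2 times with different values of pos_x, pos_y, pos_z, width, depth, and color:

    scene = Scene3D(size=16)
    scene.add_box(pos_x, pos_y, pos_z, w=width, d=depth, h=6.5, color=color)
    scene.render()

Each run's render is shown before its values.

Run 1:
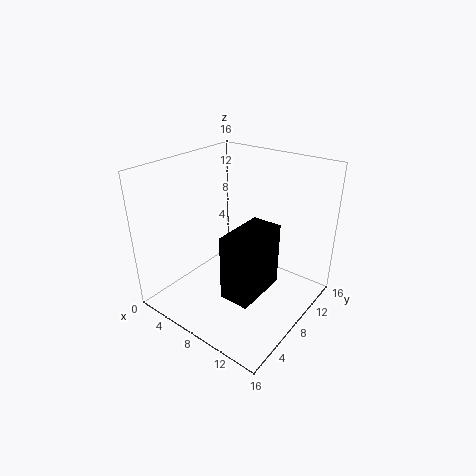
pos_x = 10.5; pos_y = 2; pos_z = 5; width = 3; depth = 5.5; color = 'black'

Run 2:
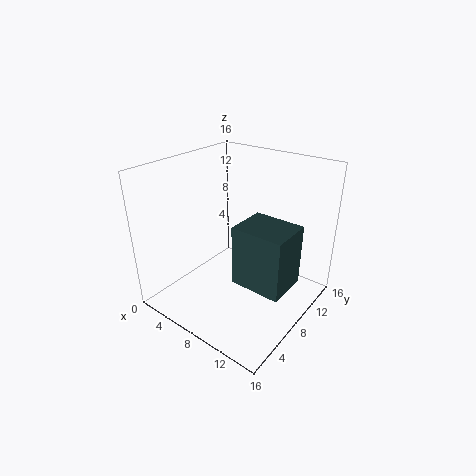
pos_x = 9.5; pos_y = 5; pos_z = 4.5; width = 5.5; depth = 4.5; color = 'darkslategray'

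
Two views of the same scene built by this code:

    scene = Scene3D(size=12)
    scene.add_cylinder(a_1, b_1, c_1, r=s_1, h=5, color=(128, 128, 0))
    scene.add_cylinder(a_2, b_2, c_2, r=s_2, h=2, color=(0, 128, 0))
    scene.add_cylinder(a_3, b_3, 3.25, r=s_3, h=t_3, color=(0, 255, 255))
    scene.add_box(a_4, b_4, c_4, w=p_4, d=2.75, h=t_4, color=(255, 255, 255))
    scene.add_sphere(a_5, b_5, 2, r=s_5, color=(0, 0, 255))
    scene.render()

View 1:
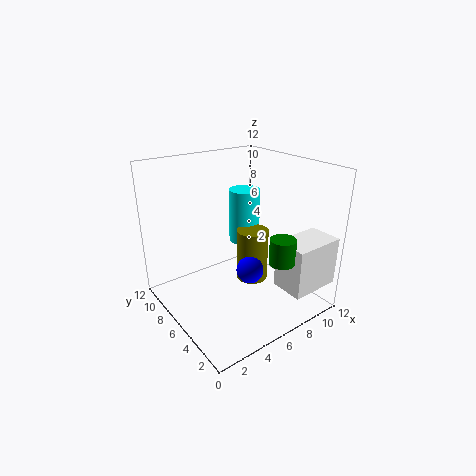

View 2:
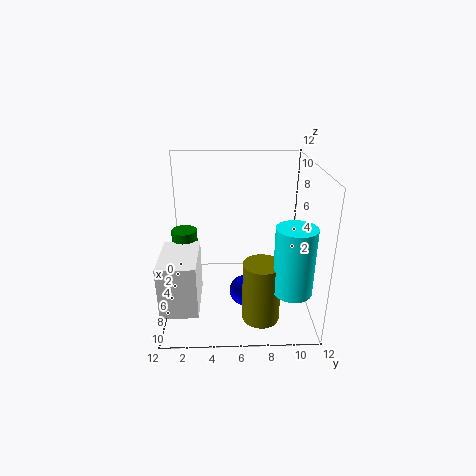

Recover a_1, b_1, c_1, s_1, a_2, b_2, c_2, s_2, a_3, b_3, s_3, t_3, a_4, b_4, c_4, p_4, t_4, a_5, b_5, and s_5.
a_1 = 9
b_1 = 7.75
c_1 = 0.25
s_1 = 1.5
a_2 = 7
b_2 = 1.75
c_2 = 5.25
s_2 = 1
a_3 = 9.75
b_3 = 10
s_3 = 1.5
t_3 = 5.25
a_4 = 7.5
b_4 = 0.25
c_4 = 2.5
p_4 = 4.25
t_4 = 4
a_5 = 7.75
b_5 = 6.5
s_5 = 1.25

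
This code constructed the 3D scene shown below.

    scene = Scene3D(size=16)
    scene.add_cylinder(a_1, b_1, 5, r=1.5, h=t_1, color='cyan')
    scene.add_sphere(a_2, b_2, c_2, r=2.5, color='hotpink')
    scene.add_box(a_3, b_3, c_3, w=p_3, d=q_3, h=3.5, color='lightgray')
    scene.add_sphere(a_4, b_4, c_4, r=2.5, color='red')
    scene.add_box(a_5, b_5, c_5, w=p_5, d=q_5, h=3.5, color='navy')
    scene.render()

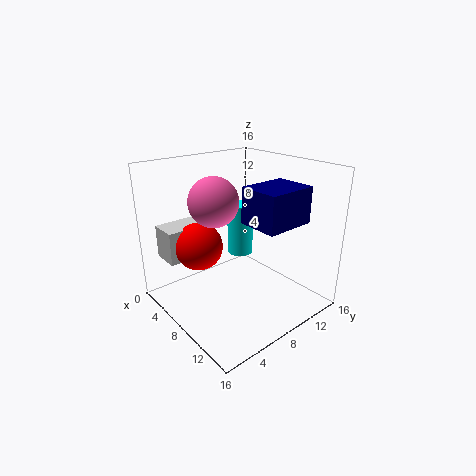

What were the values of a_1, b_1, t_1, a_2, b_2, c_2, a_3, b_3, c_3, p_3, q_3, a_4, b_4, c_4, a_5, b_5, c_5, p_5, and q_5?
a_1 = 6, b_1 = 10, t_1 = 6, a_2 = 8.5, b_2 = 4.5, c_2 = 13, a_3 = 3.5, b_3 = 0.5, c_3 = 6.5, p_3 = 3, q_3 = 4.5, a_4 = 7, b_4 = 3.5, c_4 = 8, a_5 = 11.5, b_5 = 5.5, c_5 = 11.5, p_5 = 4, q_5 = 5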